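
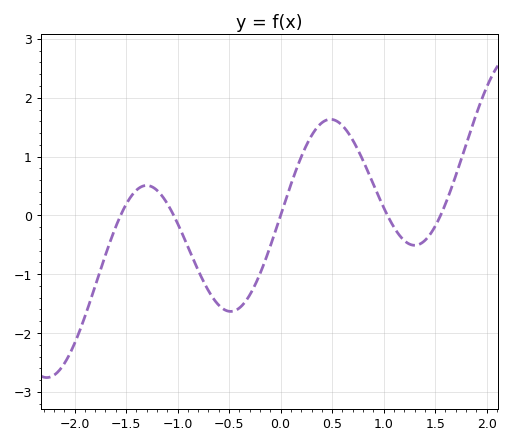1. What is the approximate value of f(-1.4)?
0.4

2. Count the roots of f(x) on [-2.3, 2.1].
5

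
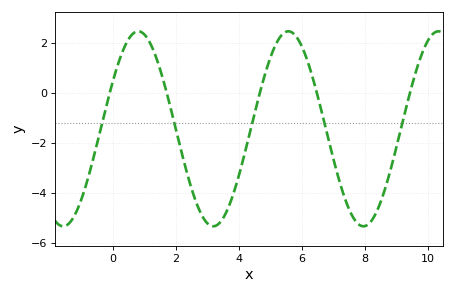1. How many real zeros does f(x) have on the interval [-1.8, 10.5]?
5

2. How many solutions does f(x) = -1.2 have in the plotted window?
5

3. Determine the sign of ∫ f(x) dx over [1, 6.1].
negative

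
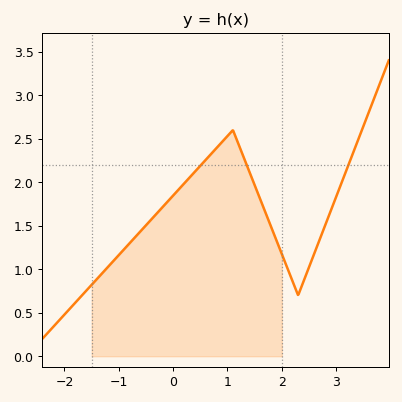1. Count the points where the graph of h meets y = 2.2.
3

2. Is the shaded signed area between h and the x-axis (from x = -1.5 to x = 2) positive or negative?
positive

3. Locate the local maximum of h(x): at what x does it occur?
1.1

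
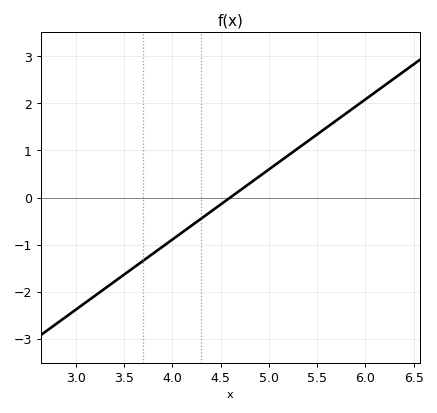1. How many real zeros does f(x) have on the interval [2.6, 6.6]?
1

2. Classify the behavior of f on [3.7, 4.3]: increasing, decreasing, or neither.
increasing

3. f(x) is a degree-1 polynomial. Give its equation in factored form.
y = 1.49(x - 4.6)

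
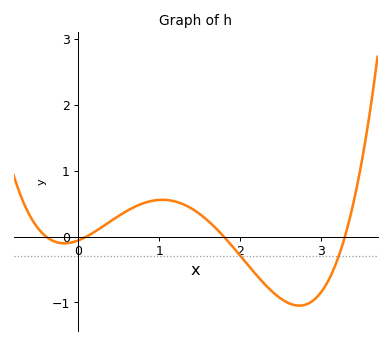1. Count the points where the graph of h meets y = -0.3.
2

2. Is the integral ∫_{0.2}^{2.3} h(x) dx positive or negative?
positive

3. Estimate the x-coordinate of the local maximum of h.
1.04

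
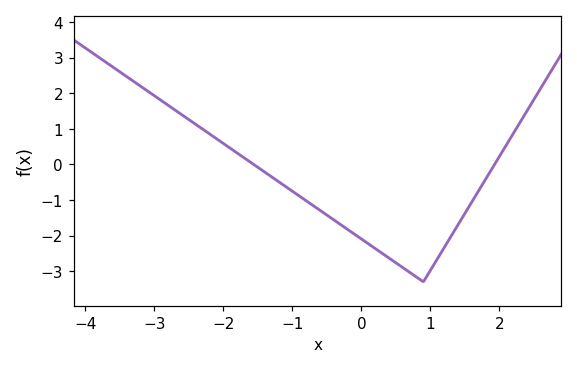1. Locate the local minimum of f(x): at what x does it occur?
0.899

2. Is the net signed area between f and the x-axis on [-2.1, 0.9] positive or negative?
negative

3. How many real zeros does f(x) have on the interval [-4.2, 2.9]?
2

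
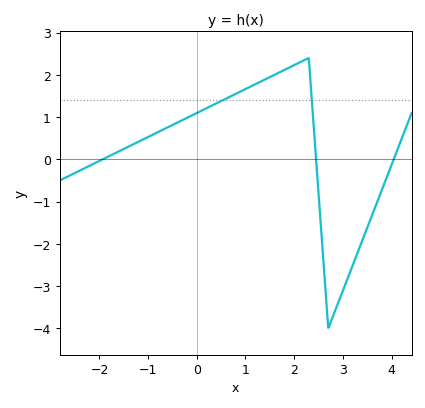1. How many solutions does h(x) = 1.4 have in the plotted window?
2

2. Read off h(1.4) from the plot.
1.9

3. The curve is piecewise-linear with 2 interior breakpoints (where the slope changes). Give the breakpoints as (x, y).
(2.3, 2.4); (2.7, -4)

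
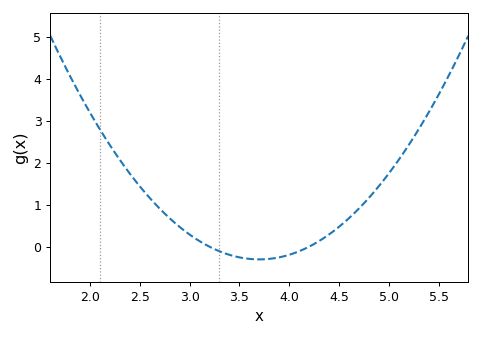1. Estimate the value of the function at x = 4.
-0.2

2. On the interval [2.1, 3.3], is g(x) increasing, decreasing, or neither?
decreasing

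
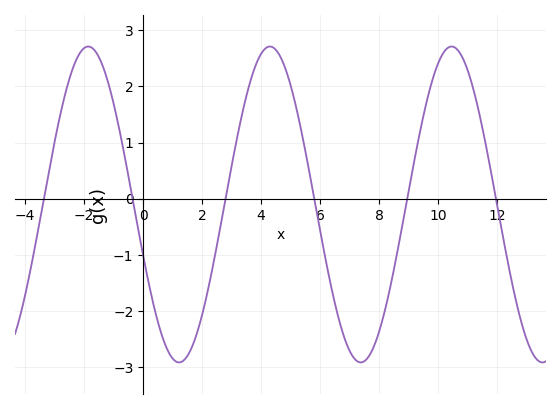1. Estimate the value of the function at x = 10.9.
2.4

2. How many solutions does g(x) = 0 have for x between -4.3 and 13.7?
6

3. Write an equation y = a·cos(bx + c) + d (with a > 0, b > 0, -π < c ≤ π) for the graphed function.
y = 2.81cos(1x + 1.9) - 0.1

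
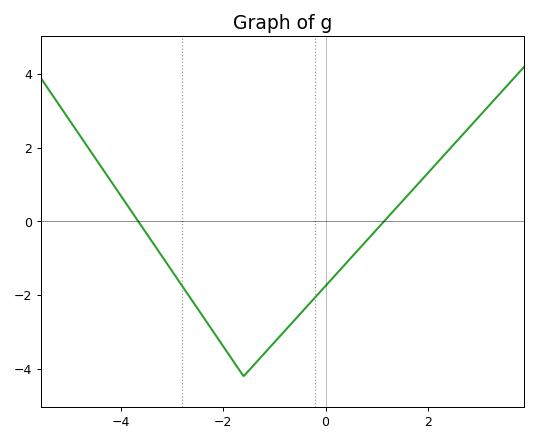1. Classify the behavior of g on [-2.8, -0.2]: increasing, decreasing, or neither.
neither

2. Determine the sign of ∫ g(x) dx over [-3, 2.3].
negative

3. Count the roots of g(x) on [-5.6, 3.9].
2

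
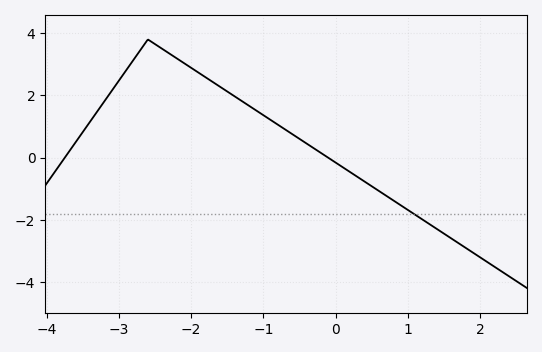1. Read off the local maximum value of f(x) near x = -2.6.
3.8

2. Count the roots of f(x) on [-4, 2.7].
2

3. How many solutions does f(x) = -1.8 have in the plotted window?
1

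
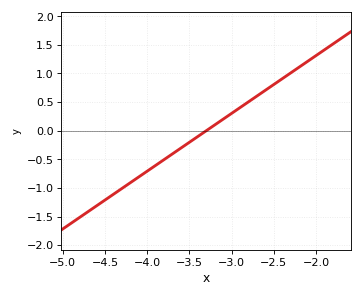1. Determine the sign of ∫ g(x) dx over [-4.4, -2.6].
negative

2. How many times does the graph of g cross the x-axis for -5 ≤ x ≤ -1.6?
1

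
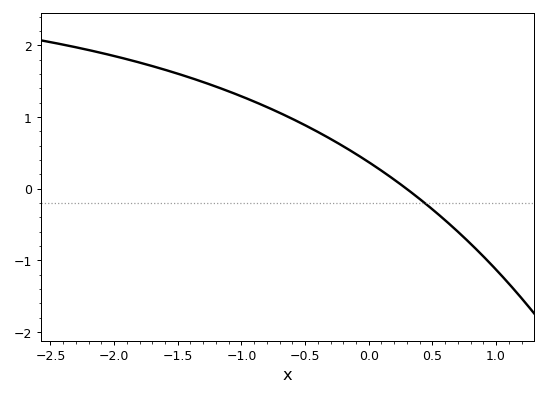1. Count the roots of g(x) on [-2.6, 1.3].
1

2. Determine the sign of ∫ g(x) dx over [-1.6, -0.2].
positive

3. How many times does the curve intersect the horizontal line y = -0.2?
1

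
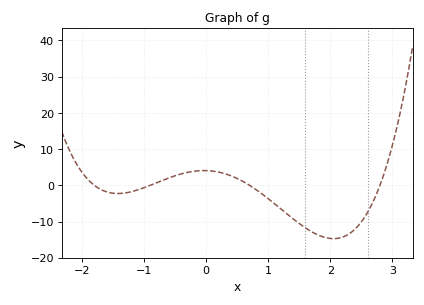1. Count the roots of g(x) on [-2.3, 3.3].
4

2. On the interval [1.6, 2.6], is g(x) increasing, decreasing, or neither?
neither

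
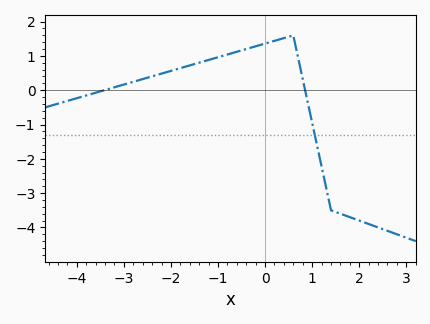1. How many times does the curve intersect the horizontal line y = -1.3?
1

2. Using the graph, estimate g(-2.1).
0.524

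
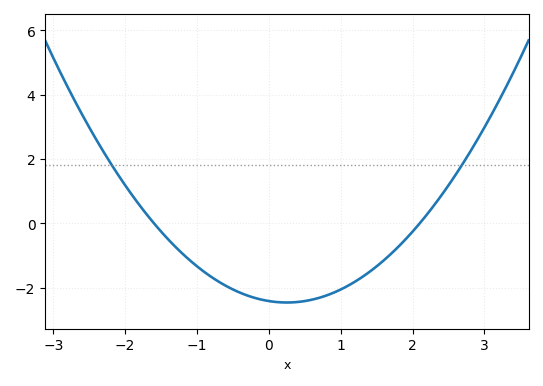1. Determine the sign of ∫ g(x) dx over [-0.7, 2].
negative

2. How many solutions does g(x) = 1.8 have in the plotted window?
2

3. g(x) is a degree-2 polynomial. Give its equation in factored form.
y = 0.72(x + 1.6)(x - 2.1)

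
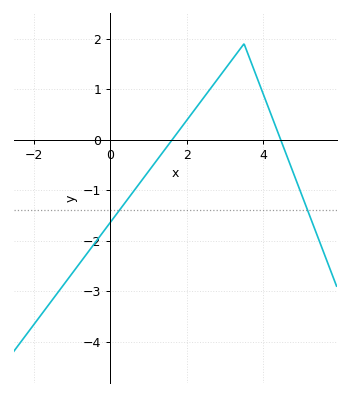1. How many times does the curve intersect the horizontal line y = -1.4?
2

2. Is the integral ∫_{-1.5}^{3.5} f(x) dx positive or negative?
negative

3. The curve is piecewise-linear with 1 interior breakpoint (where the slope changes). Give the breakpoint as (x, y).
(3.5, 1.9)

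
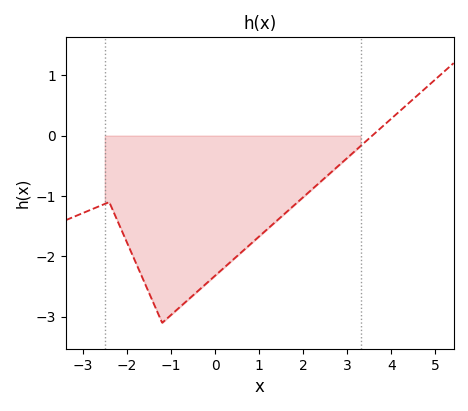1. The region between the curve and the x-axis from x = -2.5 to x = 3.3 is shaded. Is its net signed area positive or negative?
negative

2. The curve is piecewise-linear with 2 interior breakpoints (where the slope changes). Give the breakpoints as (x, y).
(-2.4, -1.1); (-1.2, -3.1)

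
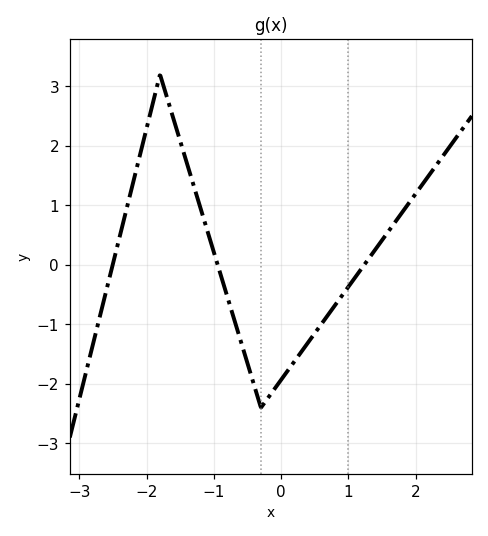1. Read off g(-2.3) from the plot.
0.925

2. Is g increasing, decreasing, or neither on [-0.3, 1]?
increasing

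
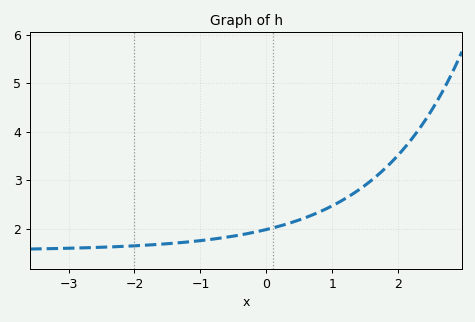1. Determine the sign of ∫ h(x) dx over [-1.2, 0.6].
positive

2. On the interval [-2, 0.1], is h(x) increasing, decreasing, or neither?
increasing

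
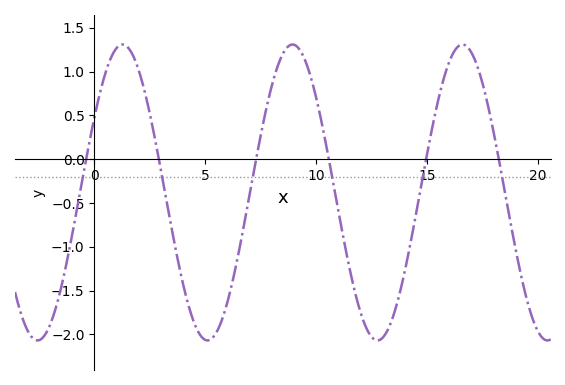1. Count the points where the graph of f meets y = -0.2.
6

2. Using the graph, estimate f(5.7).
-1.85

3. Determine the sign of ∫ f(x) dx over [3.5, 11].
negative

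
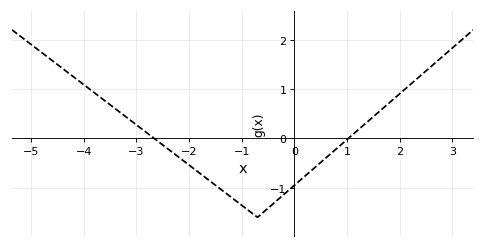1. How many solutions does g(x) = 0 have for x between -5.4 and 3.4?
2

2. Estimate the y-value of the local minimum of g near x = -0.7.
-1.6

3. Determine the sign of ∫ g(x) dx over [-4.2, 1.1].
negative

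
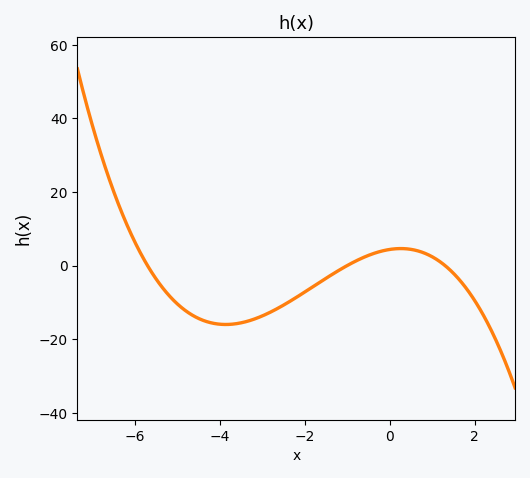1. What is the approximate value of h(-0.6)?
2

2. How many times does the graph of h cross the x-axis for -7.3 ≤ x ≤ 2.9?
3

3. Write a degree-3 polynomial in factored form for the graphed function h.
y = -0.59(x + 5.7)(x + 1)(x - 1.3)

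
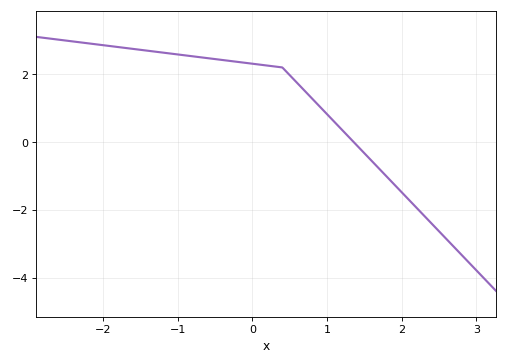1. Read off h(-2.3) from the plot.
2.9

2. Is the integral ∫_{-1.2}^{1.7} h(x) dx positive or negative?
positive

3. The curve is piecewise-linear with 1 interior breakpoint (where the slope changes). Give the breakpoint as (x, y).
(0.4, 2.2)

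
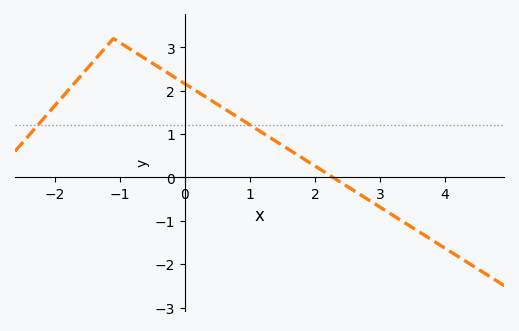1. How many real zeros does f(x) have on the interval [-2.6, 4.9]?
1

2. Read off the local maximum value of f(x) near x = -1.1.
3.2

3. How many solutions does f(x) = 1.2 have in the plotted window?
2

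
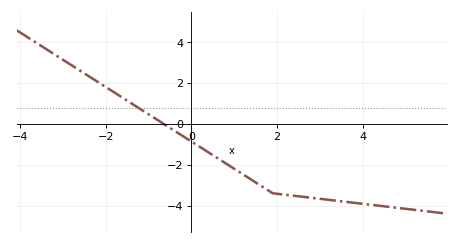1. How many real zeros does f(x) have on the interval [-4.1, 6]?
1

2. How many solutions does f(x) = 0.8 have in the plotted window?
1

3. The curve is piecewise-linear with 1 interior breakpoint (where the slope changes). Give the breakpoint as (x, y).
(1.9, -3.4)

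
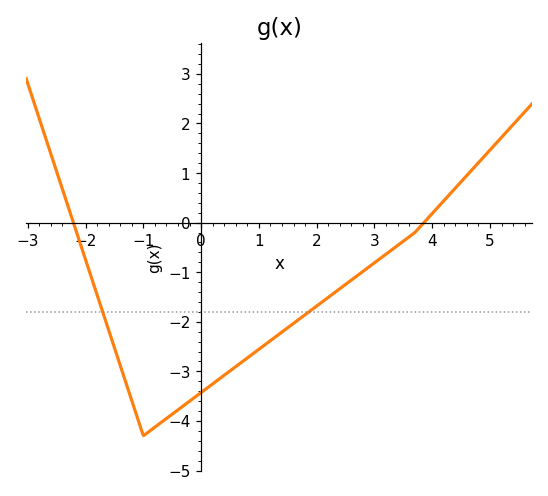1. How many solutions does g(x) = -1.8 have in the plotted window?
2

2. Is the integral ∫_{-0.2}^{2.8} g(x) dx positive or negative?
negative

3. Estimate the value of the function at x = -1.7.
-1.81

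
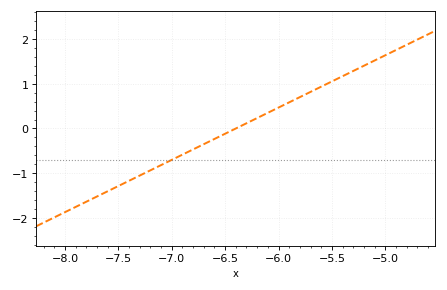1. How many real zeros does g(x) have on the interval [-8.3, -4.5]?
1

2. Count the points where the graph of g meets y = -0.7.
1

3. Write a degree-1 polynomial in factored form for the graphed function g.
y = 1.17(x + 6.4)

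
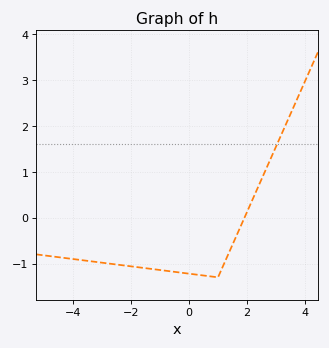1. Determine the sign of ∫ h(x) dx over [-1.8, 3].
negative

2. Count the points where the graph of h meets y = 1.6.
1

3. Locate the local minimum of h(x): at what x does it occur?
1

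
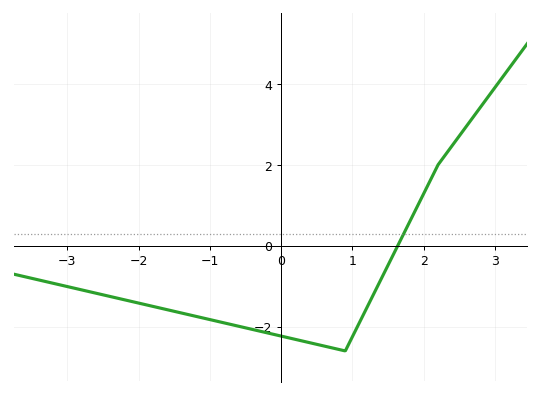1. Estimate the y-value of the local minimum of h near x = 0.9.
-2.6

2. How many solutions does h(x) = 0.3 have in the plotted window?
1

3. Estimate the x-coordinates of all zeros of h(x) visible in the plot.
1.6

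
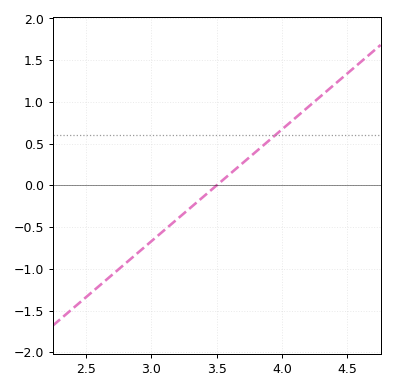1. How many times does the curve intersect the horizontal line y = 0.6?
1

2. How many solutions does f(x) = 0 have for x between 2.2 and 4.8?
1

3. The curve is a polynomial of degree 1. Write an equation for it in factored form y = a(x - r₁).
y = 1.34(x - 3.5)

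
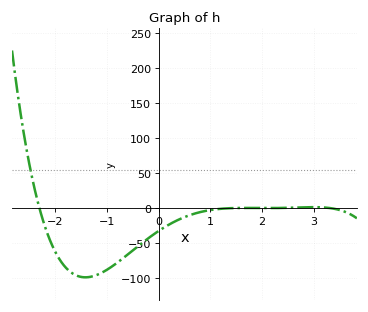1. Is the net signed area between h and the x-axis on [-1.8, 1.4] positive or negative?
negative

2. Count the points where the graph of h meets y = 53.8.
1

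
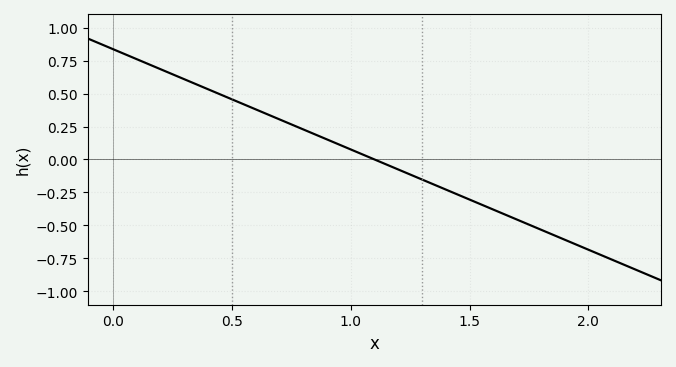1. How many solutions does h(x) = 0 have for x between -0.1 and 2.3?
1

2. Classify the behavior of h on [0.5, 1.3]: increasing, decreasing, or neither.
decreasing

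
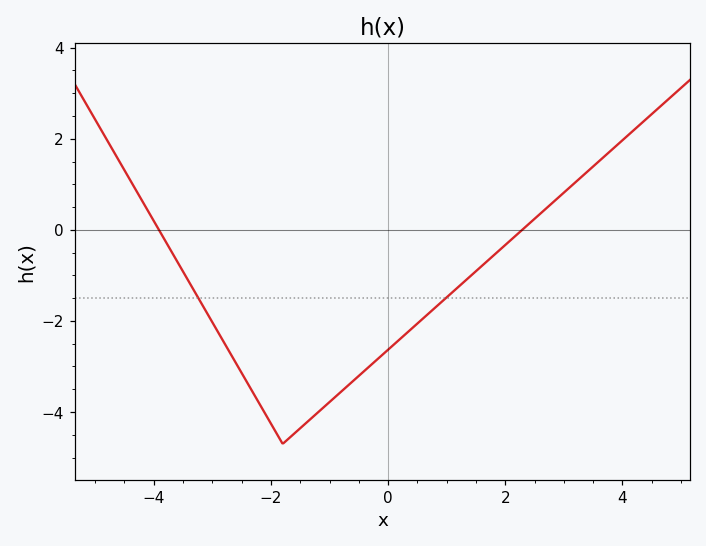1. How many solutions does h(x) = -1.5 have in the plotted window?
2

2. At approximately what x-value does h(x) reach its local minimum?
-1.8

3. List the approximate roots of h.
-4, 2.2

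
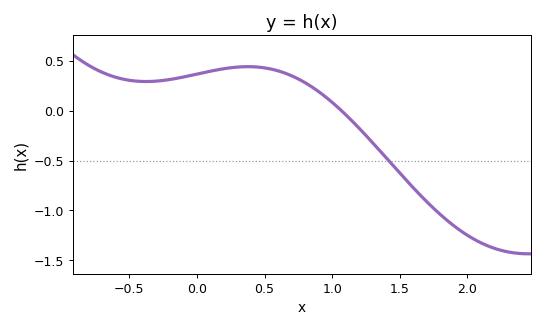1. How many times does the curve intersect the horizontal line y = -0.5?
1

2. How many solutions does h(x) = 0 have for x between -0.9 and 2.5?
1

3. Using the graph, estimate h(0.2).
0.4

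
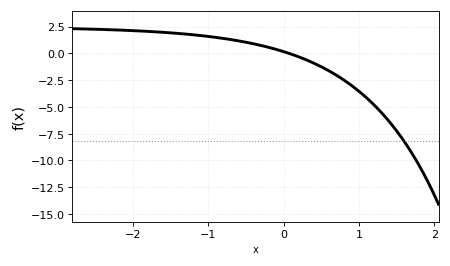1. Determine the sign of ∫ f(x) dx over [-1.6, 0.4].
positive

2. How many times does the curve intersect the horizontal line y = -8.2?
1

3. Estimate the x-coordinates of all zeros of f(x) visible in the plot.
0.07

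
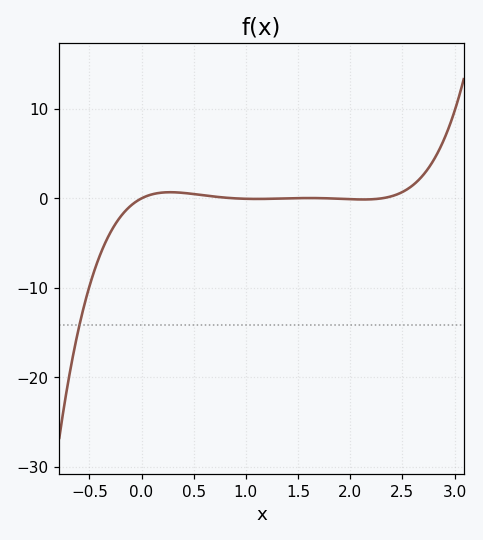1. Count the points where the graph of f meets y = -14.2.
1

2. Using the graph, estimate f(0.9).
0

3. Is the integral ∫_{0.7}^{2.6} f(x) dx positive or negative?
positive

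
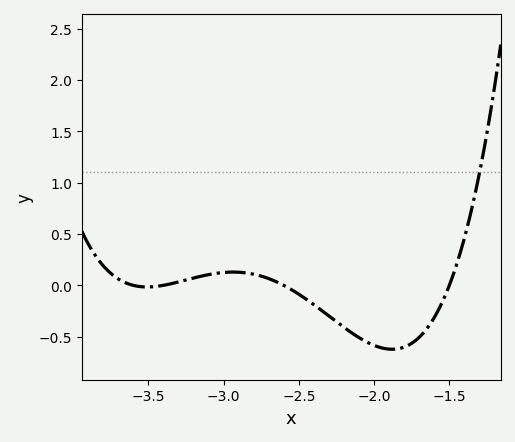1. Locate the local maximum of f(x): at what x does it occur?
-2.95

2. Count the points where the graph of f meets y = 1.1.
1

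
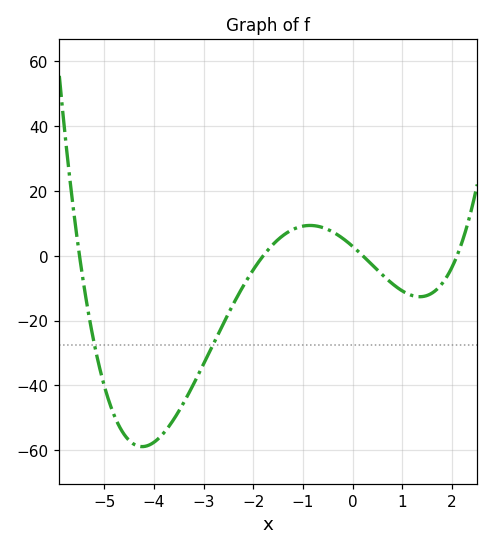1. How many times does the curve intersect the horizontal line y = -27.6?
2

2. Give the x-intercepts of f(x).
-5.5, -1.8, 0.2, 2.1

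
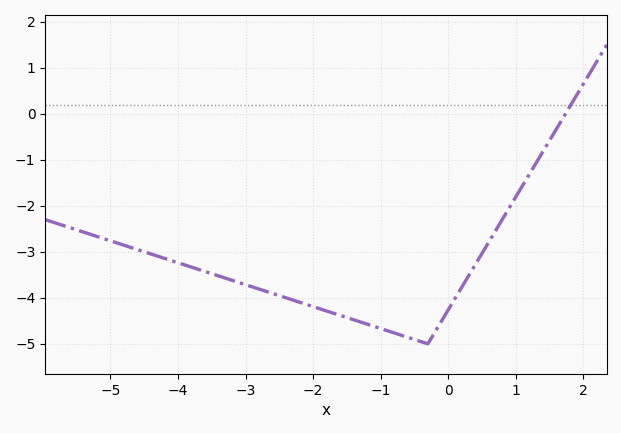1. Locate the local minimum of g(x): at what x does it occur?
-0.2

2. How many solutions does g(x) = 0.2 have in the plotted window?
1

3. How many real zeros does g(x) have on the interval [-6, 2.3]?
1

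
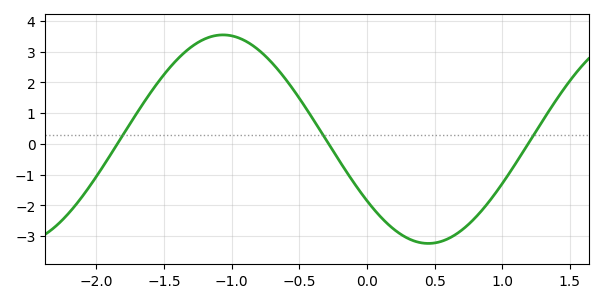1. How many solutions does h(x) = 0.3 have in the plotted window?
3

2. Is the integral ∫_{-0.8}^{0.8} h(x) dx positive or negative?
negative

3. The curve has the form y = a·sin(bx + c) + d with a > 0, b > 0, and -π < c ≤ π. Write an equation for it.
y = 3.39sin(2.07x - 2.51) + 0.15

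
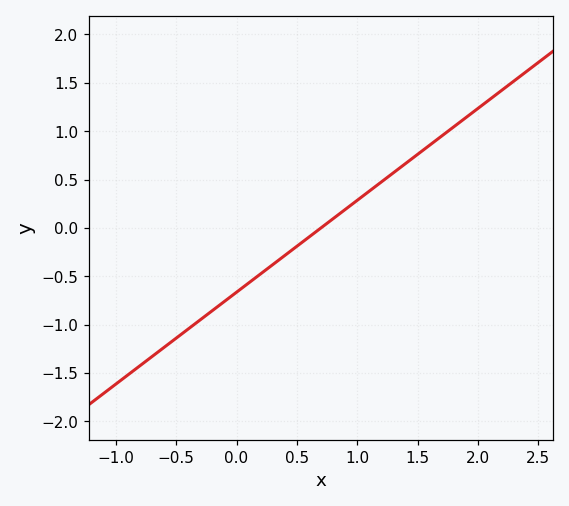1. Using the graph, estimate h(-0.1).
-0.75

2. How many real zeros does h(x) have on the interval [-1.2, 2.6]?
1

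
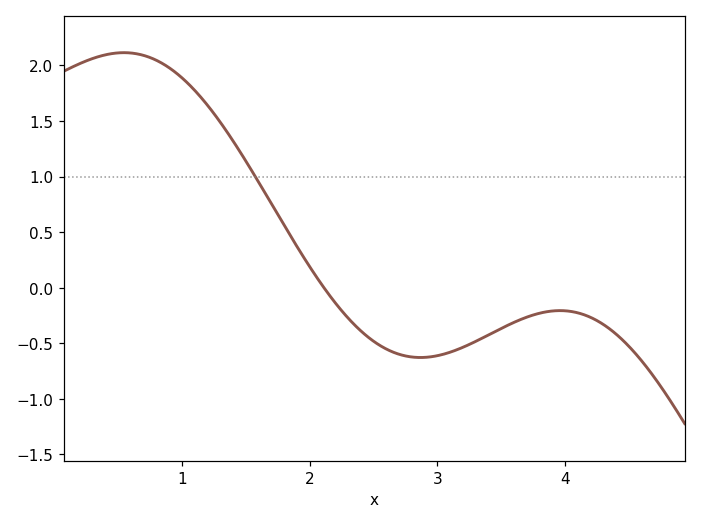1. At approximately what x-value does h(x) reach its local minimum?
2.9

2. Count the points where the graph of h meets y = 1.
1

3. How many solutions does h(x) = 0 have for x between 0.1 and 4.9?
1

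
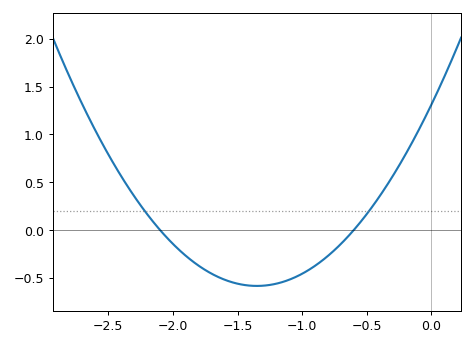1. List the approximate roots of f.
-2.1, -0.6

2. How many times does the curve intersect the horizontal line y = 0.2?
2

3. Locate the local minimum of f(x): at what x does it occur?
-1.35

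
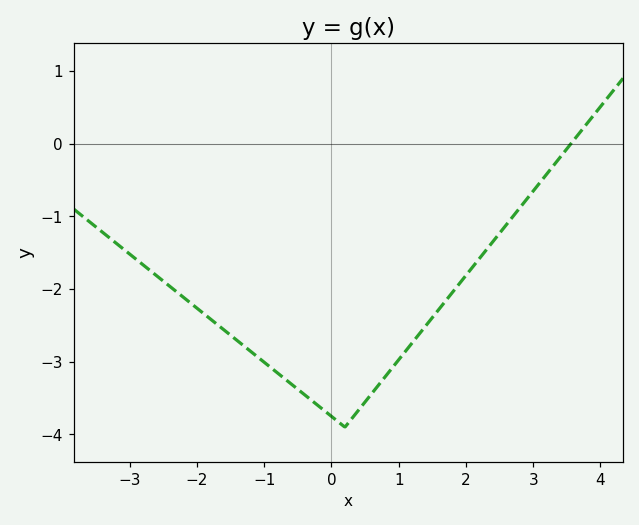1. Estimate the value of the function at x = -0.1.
-3.68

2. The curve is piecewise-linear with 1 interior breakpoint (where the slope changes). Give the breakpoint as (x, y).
(0.2, -3.9)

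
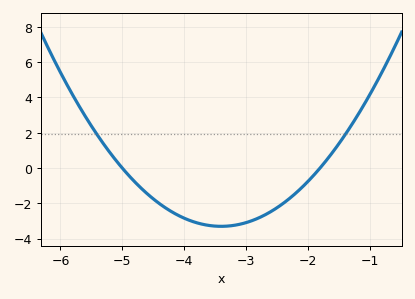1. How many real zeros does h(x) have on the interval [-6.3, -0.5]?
2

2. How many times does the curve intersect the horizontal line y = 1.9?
2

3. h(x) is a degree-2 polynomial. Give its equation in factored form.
y = 1.29(x + 5)(x + 1.8)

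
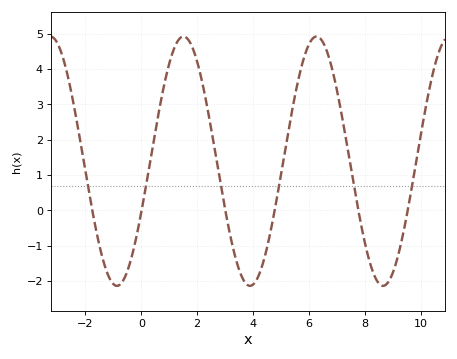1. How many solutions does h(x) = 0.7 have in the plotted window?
6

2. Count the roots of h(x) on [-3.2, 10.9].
6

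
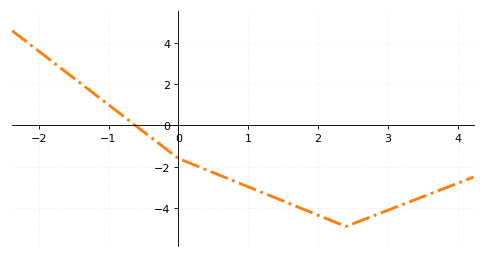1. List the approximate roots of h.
-0.6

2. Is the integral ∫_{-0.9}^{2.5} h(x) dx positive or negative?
negative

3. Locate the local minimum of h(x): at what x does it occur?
2.4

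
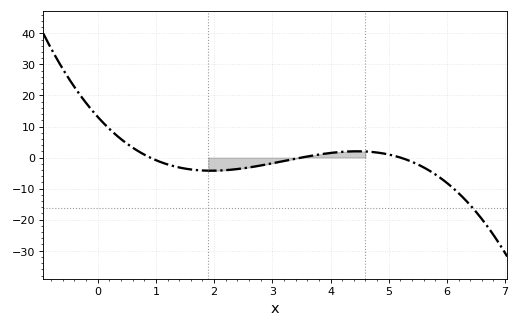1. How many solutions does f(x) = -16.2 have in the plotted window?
1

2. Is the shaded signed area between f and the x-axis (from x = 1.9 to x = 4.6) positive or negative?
negative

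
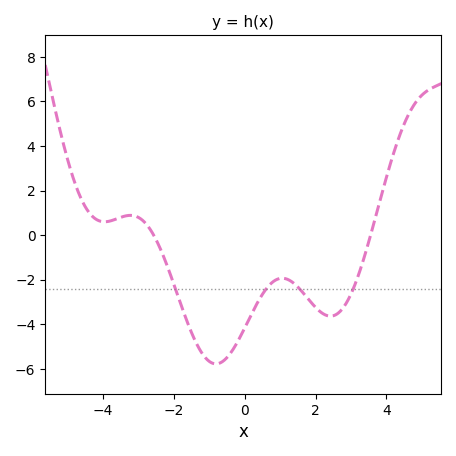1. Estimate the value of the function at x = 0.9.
-2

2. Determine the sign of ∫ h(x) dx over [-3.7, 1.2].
negative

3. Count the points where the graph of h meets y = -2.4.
4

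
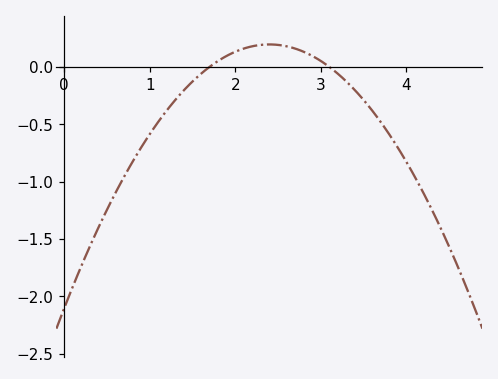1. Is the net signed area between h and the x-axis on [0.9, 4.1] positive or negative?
negative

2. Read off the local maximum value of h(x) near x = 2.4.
0.2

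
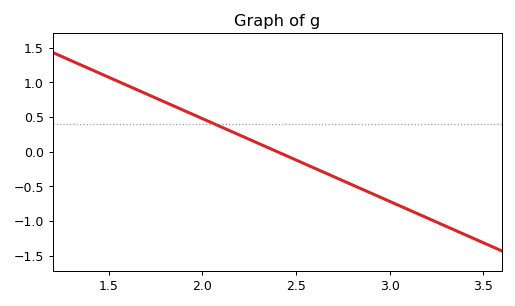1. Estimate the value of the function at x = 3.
-0.714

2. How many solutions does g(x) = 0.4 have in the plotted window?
1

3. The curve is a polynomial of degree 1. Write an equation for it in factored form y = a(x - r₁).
y = -1.19(x - 2.4)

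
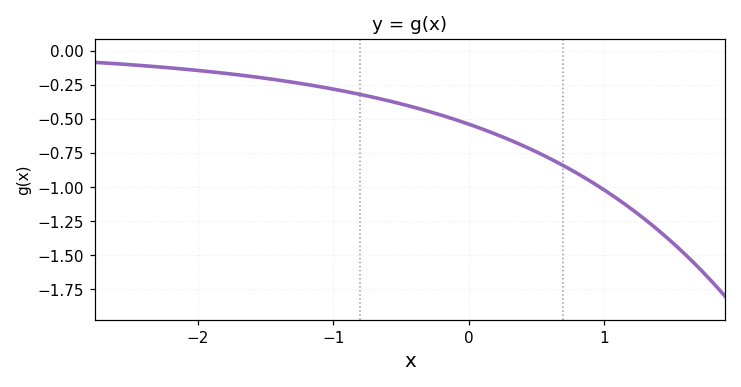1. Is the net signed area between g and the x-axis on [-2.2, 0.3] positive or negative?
negative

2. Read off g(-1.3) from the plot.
-0.24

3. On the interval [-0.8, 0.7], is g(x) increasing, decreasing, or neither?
decreasing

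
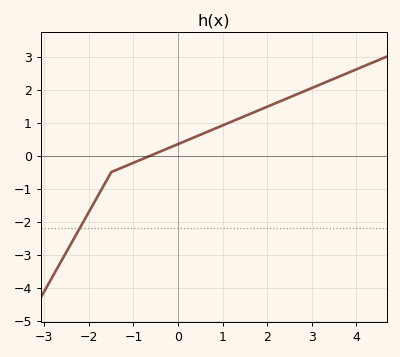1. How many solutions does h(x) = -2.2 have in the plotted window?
1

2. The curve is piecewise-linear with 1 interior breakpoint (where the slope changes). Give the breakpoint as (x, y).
(-1.5, -0.5)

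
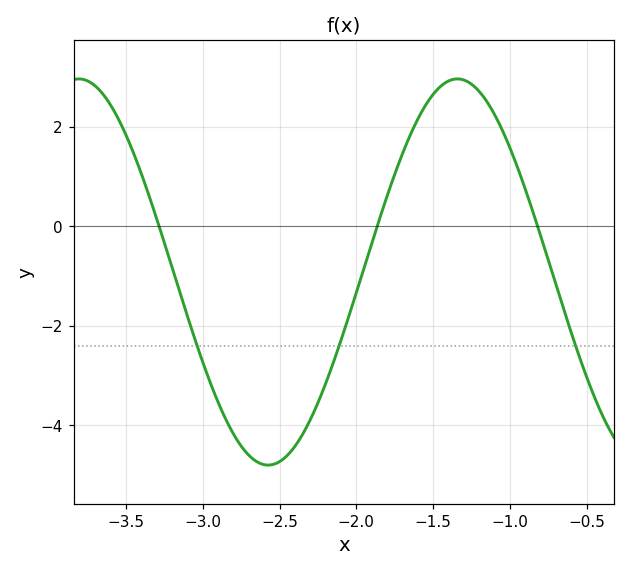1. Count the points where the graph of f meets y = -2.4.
3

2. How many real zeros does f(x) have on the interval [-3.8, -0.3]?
3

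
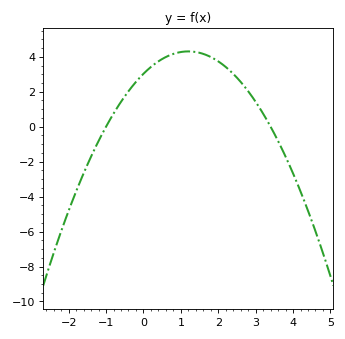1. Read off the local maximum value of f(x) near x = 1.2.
4.31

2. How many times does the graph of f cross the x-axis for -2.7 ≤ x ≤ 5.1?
2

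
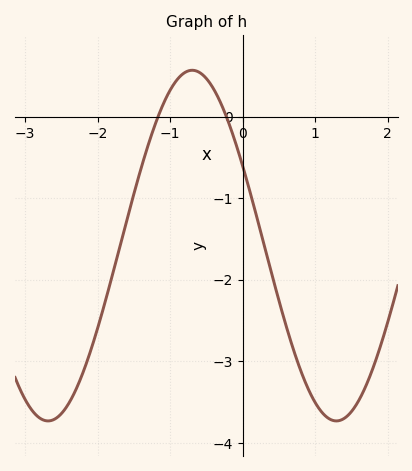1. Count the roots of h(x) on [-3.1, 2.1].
2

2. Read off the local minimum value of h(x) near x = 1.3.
-3.7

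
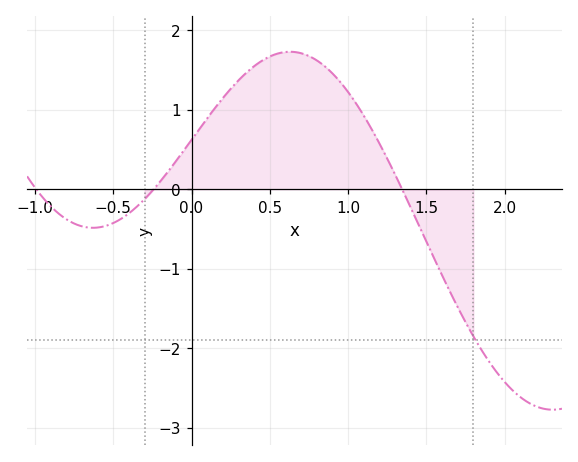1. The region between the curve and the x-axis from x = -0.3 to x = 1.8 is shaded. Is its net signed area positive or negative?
positive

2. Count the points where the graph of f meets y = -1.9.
1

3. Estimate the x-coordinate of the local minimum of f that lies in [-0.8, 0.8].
-0.65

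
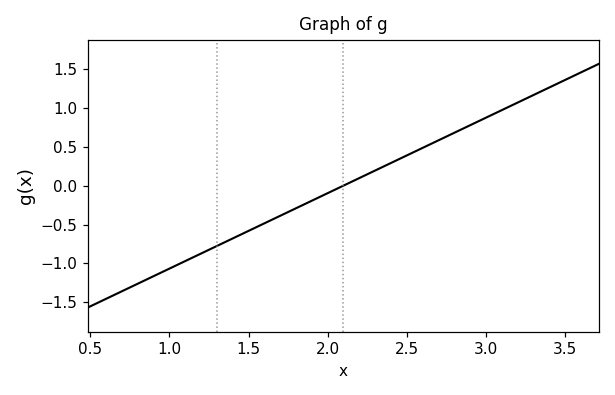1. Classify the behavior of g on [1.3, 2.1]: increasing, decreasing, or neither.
increasing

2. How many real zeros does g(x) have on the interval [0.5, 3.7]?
1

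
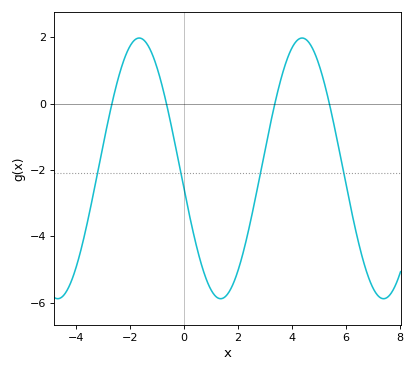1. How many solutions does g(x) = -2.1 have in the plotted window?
4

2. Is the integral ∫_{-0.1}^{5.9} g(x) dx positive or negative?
negative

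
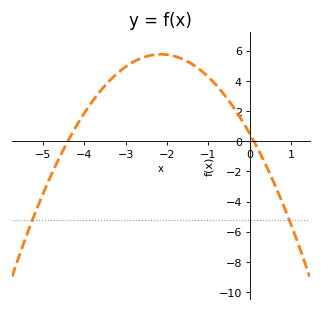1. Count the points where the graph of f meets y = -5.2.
2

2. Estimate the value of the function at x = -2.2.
5.77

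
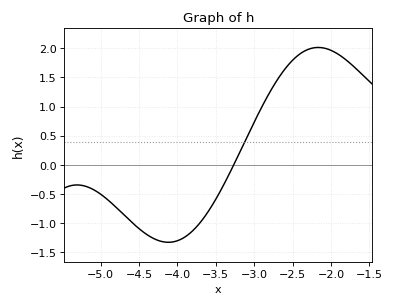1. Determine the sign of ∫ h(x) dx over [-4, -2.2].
positive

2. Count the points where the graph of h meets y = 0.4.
1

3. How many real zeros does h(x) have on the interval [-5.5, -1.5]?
1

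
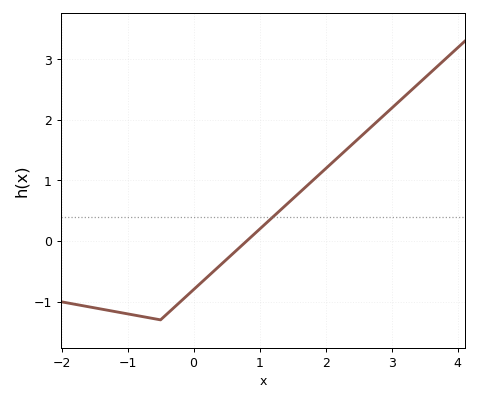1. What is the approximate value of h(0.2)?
-0.602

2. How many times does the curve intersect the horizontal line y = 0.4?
1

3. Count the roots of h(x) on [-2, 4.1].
1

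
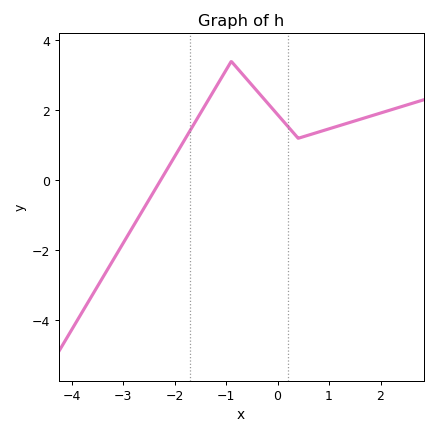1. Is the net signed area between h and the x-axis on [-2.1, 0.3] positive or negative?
positive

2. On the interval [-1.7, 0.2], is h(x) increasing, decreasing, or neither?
neither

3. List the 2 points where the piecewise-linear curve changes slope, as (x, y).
(-0.9, 3.4); (0.4, 1.2)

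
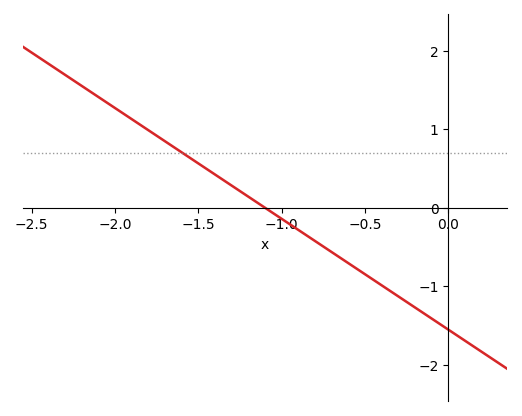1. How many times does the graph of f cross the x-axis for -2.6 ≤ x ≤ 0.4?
1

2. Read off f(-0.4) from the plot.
-1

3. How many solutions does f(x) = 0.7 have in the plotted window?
1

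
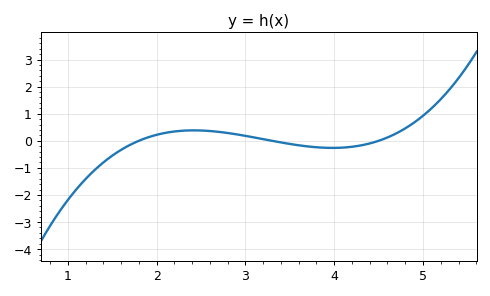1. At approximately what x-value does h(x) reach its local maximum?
2.42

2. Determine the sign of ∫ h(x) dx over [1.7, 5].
positive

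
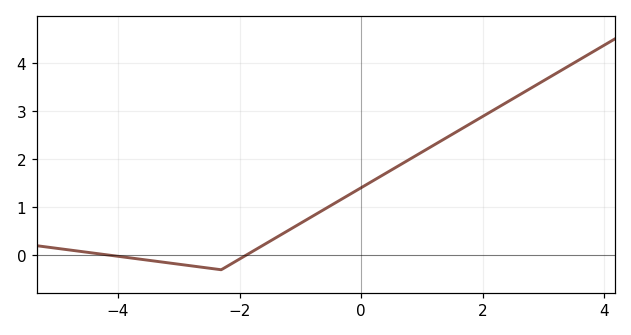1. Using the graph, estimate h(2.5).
3.26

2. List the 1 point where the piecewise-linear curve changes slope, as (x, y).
(-2.3, -0.3)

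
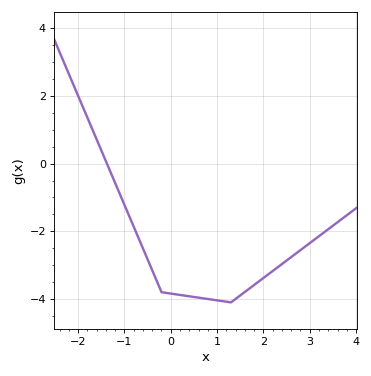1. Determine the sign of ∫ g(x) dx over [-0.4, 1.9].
negative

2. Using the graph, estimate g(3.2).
-2.14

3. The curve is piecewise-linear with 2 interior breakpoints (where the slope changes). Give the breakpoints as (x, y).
(-0.2, -3.8); (1.3, -4.1)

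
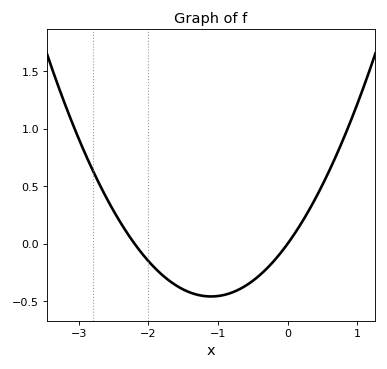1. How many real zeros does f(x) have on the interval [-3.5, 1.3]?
2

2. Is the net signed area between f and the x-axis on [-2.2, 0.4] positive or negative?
negative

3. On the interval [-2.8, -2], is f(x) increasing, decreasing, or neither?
decreasing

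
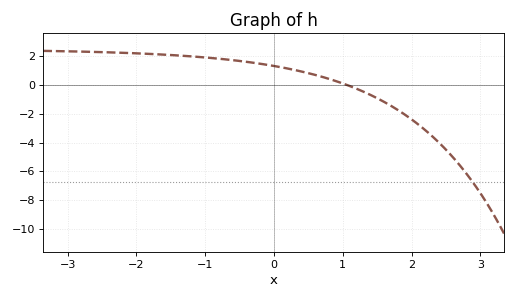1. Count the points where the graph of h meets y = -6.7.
1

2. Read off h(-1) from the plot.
2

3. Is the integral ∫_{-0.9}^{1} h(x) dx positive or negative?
positive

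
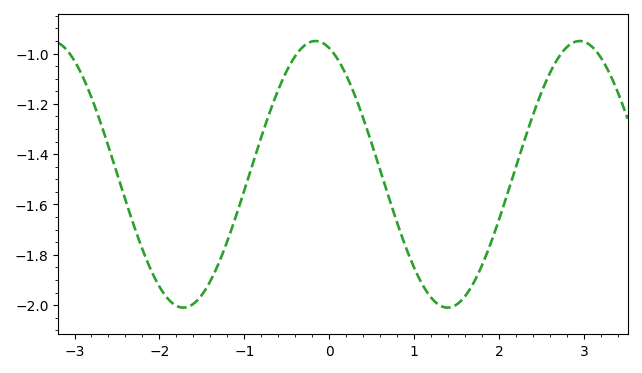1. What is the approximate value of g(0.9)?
-1.77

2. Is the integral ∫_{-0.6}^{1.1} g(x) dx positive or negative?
negative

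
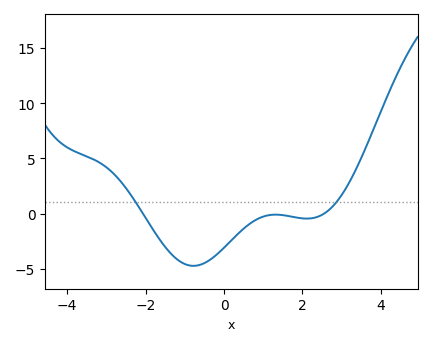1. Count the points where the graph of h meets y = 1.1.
2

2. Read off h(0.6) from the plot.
-1.06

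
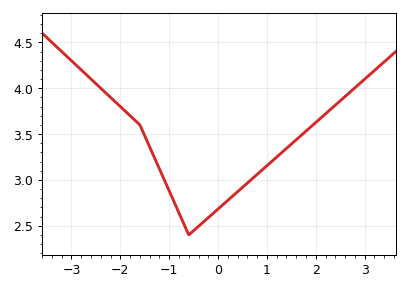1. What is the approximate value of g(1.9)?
3.6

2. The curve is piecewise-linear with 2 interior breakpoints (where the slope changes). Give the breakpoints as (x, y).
(-1.6, 3.6); (-0.6, 2.4)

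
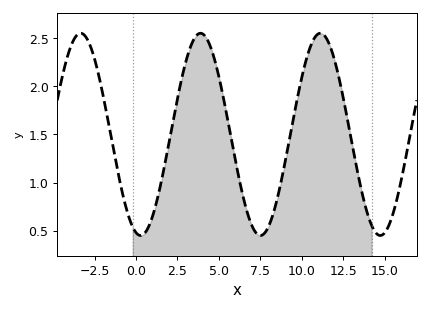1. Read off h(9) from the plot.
1.25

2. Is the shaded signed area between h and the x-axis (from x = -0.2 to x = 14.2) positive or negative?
positive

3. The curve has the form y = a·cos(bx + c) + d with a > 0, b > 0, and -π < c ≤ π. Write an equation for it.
y = 1.05cos(0.87x + 2.9) + 1.5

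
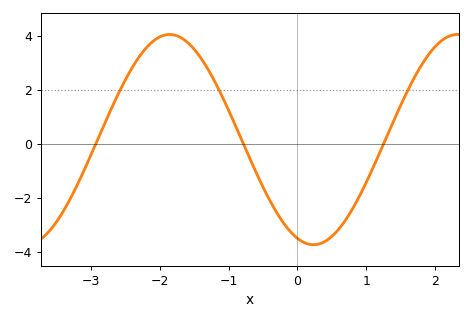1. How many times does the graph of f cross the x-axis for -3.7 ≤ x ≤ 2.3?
3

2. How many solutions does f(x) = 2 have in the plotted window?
3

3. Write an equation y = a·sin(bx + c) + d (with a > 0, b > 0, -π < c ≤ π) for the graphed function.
y = 3.89sin(1.5x - 1.92) + 0.16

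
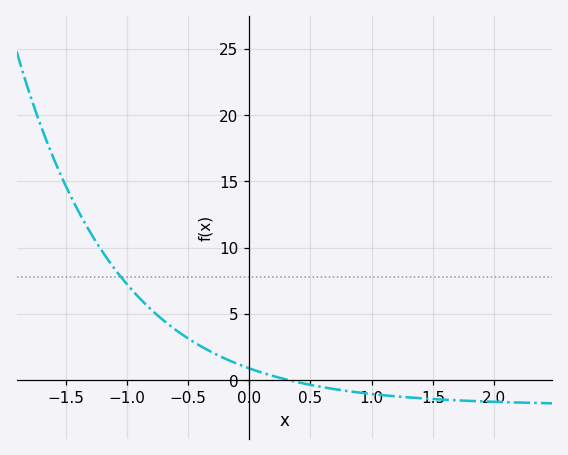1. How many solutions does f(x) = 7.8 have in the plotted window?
1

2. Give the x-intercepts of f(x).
0.3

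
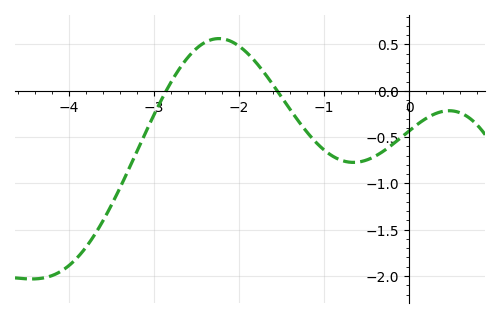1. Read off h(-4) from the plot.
-1.89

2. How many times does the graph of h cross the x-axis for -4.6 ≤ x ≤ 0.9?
2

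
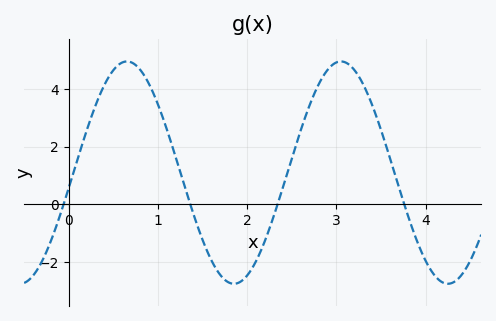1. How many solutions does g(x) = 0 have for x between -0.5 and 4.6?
4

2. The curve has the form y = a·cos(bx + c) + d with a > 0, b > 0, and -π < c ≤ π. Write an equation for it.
y = 3.86cos(2.62x - 1.71) + 1.1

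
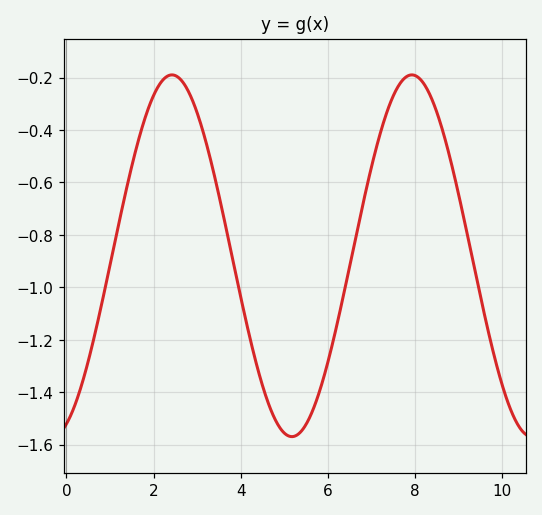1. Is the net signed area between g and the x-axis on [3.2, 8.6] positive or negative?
negative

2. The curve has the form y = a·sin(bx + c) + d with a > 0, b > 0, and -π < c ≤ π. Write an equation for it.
y = 0.69sin(1.1x - 1.2) - 0.88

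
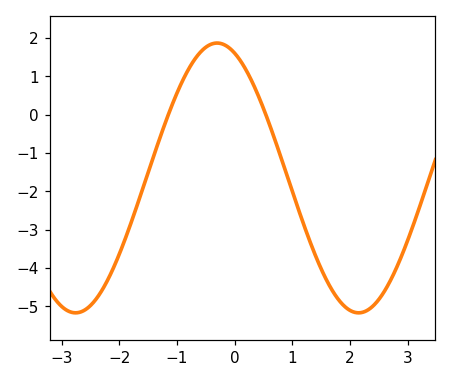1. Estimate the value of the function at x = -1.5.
-1.5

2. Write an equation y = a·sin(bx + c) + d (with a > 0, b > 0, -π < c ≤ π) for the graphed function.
y = 3.52sin(1.3x + 2) - 1.65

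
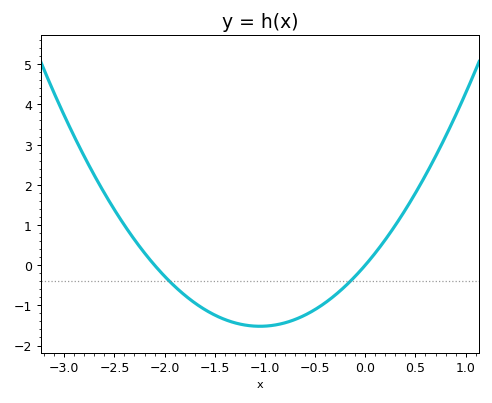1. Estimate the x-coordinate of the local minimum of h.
-1.05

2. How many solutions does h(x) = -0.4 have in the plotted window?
2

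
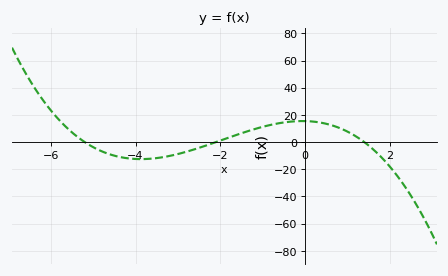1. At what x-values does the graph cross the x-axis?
-5.2, -2.2, 1.4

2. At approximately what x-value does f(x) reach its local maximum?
0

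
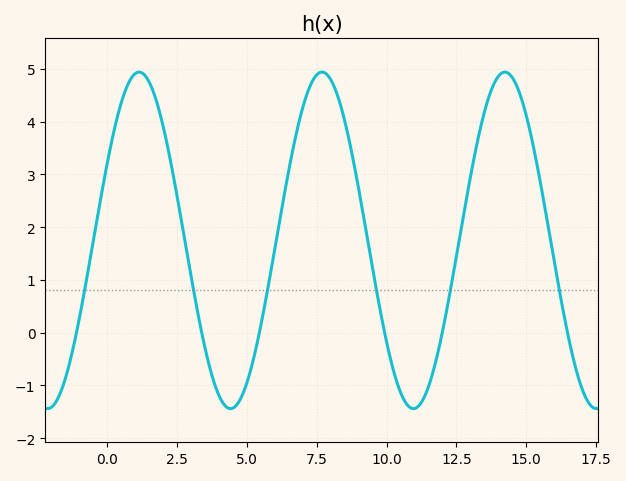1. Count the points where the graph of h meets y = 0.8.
6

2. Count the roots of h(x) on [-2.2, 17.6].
6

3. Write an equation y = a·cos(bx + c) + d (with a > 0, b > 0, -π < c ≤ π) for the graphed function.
y = 3.19cos(0.96x - 1.1) + 1.75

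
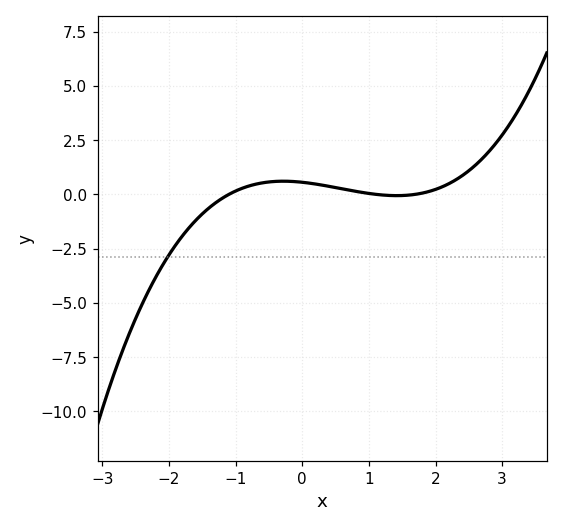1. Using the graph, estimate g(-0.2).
0.6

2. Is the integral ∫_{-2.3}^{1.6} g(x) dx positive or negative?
negative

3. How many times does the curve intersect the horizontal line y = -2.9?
1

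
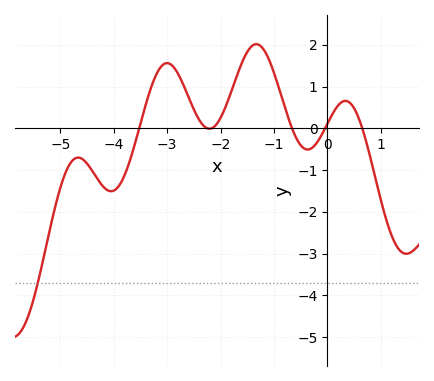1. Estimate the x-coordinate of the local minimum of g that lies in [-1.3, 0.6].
-0.372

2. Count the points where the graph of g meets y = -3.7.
1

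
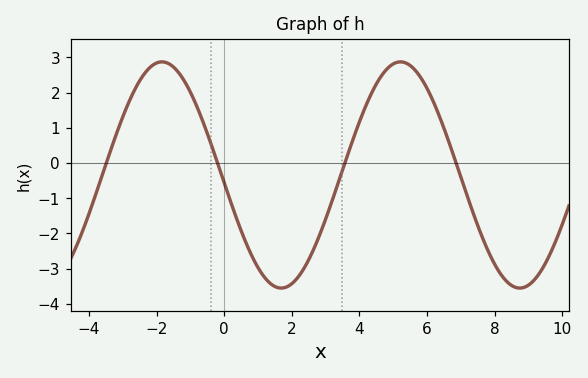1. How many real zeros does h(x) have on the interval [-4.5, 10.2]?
4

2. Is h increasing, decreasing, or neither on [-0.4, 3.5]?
neither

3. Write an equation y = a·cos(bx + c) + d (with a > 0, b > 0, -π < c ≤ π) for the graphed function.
y = 3.21cos(0.89x + 1.64) - 0.34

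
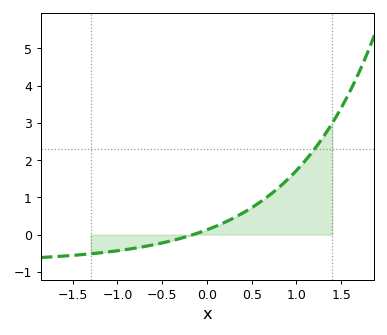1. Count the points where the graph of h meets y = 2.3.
1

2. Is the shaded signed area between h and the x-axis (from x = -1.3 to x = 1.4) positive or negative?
positive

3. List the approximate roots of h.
-0.156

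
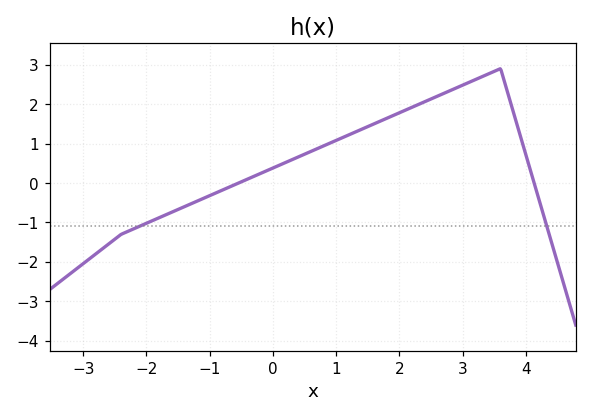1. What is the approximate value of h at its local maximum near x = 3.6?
2.9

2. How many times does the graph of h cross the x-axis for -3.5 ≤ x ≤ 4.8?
2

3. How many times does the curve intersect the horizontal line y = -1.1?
2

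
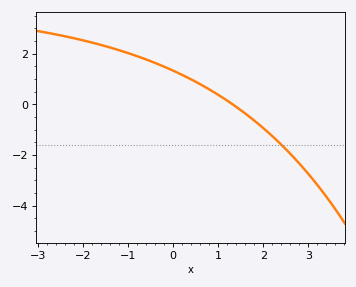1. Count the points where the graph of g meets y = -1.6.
1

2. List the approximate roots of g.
1.3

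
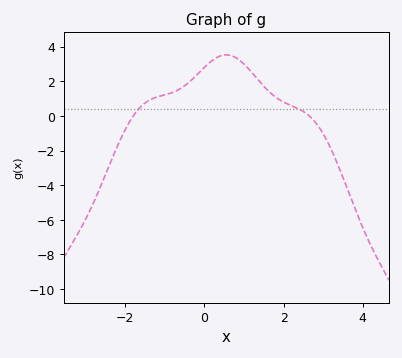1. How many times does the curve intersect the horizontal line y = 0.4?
2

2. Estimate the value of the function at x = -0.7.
1.4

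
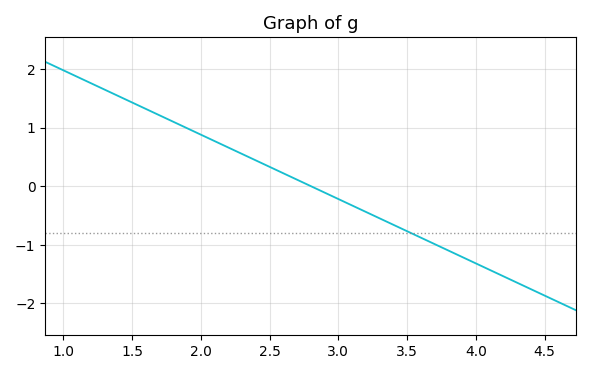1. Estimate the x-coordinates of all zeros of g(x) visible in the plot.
2.8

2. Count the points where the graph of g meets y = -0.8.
1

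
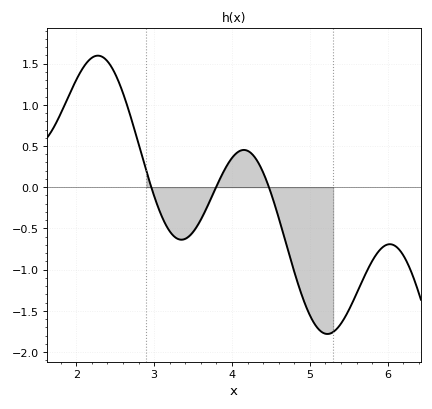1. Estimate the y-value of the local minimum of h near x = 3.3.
-0.65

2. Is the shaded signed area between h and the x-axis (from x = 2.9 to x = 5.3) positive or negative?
negative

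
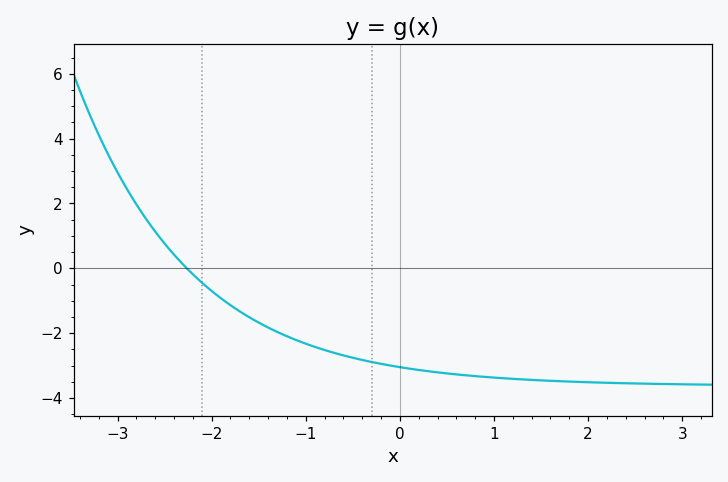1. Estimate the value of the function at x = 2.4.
-3.55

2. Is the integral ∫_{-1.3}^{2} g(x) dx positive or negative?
negative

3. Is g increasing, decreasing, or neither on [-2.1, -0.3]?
decreasing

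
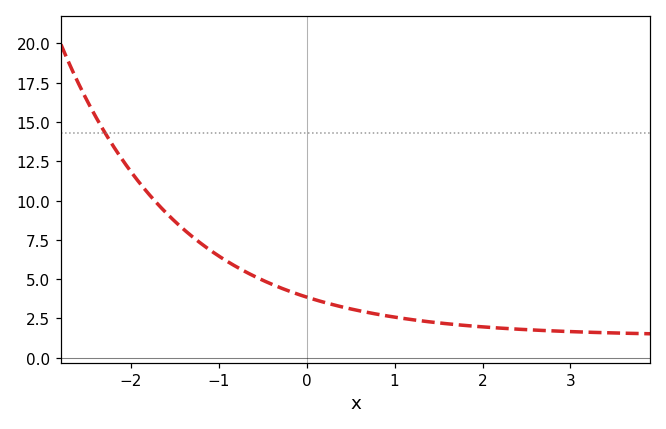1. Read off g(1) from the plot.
2.59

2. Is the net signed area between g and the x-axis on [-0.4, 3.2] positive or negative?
positive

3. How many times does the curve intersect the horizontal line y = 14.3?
1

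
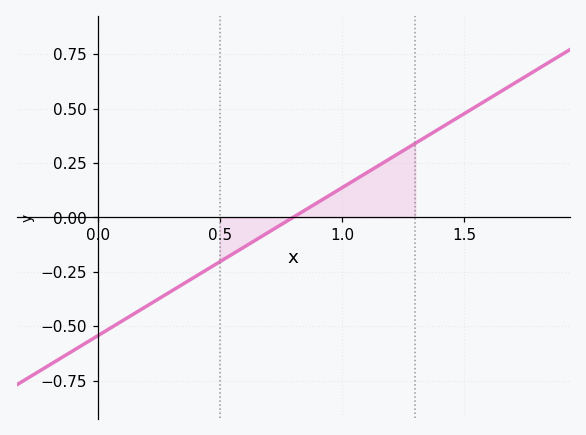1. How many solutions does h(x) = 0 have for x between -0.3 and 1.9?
1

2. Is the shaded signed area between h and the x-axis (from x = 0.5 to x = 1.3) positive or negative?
positive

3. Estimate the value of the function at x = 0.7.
-0.06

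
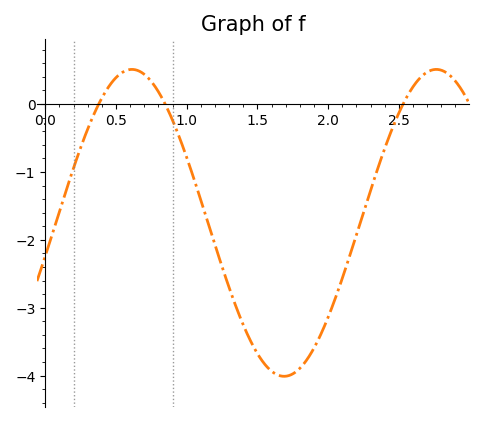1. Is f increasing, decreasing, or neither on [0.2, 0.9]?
neither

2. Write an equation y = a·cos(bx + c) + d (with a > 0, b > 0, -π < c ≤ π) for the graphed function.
y = 2.26cos(2.92x - 1.79) - 1.75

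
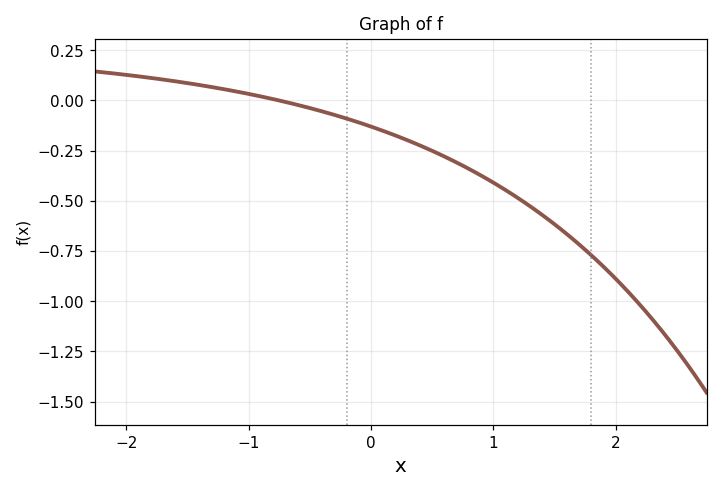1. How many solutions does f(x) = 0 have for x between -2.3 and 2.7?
1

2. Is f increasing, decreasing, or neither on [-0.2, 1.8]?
decreasing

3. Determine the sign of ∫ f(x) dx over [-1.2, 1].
negative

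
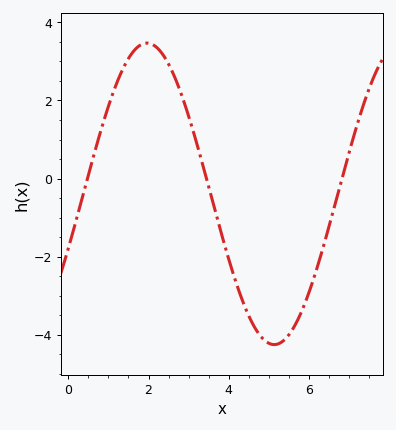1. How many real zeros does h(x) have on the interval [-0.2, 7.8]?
3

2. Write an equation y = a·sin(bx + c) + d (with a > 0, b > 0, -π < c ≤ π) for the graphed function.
y = 3.86sin(0.99x - 0.37) - 0.39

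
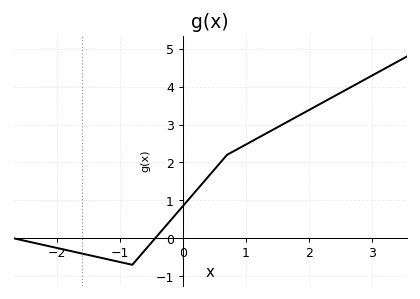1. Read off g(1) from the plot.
2.47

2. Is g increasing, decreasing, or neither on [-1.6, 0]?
neither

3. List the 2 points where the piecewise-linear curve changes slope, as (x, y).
(-0.8, -0.7); (0.7, 2.2)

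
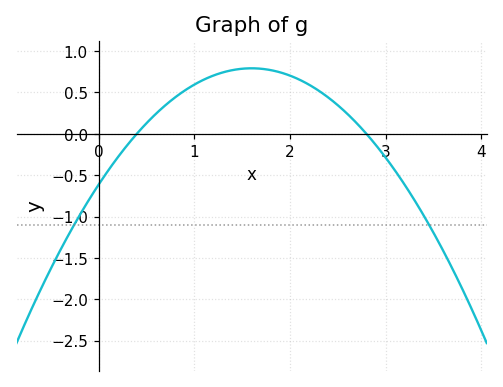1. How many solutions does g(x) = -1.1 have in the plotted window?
2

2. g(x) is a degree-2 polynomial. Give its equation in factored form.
y = -0.55(x - 0.4)(x - 2.8)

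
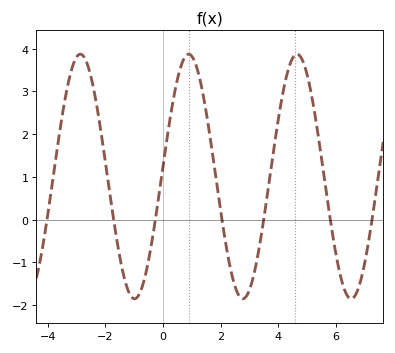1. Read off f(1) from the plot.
3.8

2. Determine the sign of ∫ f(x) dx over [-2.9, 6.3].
positive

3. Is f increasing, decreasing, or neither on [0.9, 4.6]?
neither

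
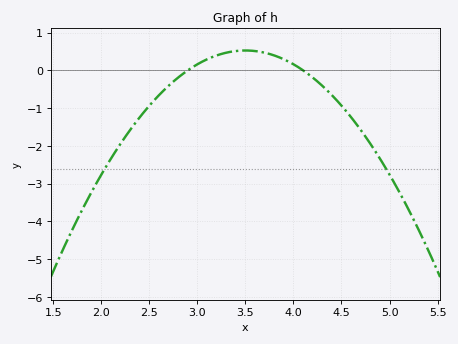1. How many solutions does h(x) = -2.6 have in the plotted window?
2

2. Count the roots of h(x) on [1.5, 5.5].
2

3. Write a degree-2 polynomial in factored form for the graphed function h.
y = -1.46(x - 2.9)(x - 4.1)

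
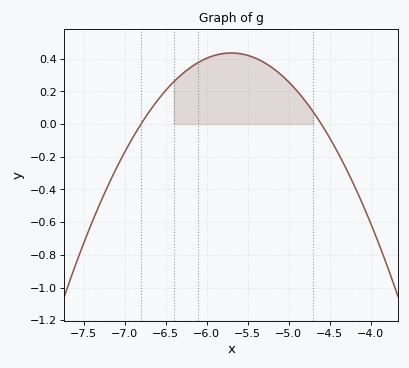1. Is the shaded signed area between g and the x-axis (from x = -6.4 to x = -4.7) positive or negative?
positive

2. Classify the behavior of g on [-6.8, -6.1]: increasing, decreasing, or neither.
increasing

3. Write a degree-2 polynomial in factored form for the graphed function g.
y = -0.36(x + 6.8)(x + 4.6)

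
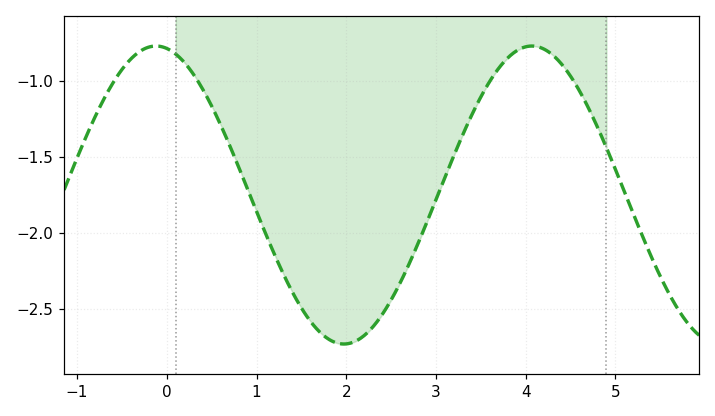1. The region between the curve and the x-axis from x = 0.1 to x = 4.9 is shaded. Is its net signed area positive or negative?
negative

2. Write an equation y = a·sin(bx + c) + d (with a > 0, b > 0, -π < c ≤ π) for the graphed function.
y = 0.98sin(1.5x + 1.8) - 1.75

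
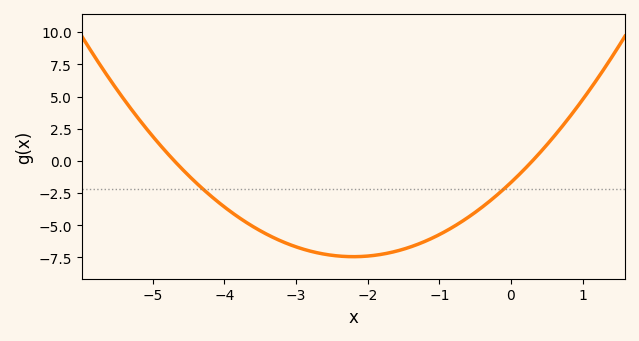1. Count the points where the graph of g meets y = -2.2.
2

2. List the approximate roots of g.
-4.7, 0.3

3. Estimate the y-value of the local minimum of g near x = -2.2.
-7.44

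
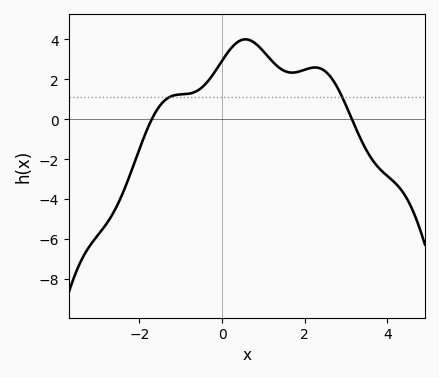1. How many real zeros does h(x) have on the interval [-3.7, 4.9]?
2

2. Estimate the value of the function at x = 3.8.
-2.46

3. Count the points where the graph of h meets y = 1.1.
2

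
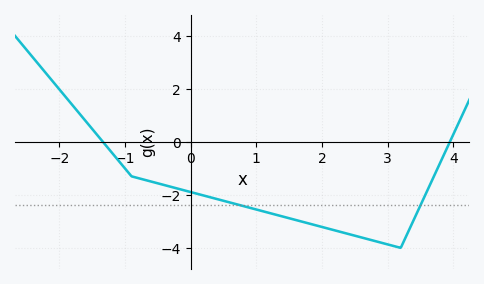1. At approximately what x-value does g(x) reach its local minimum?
3.2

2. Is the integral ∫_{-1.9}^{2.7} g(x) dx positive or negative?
negative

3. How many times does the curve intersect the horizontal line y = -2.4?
2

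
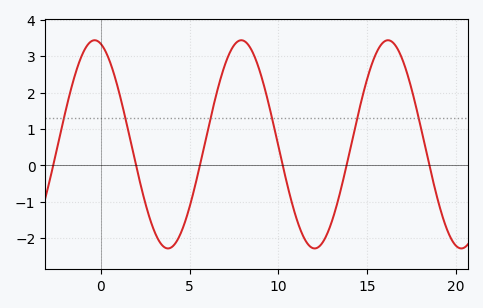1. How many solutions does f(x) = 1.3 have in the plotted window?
6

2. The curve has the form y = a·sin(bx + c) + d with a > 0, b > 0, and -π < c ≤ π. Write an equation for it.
y = 2.86sin(0.76x + 1.8) + 0.58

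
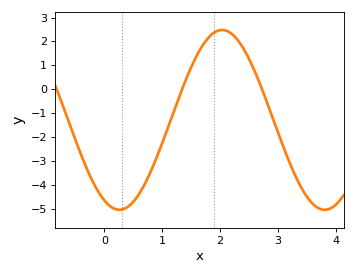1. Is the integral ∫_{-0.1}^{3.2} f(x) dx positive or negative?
negative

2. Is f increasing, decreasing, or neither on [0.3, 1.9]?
increasing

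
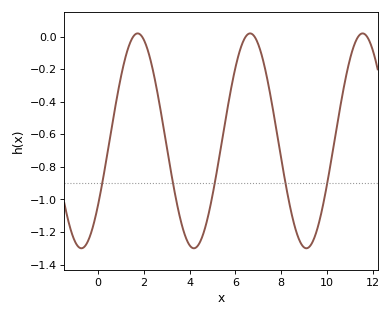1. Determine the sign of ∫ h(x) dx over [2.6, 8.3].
negative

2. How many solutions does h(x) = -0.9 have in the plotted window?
5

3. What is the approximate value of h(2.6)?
-0.345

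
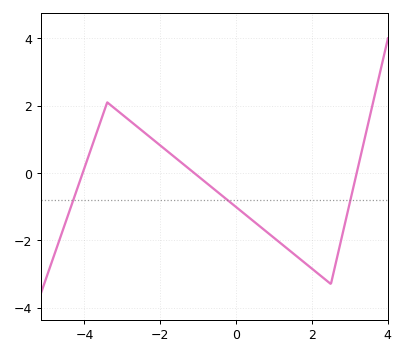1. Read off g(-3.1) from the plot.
1.8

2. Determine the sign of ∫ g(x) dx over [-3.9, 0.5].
positive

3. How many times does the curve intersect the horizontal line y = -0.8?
3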